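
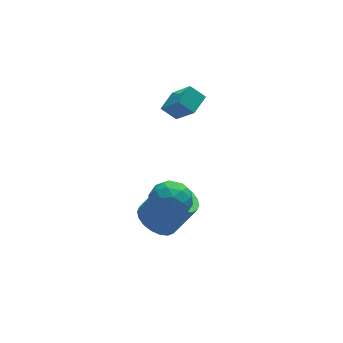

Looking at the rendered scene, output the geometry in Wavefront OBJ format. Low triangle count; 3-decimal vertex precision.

v -2.176 2.661 3.198
v -1.663 1.522 4.59
v -1.364 3.401 3.504
v -0.851 2.262 4.895
v -1.549 2.218 2.605
v -1.036 1.079 3.996
v -0.737 2.958 2.91
v -0.224 1.819 4.302
v -3.777 -2.837 3.342
v -3.151 -2.417 2.58
v -4.069 -4.223 2.34
v -3.443 -3.803 1.578
v -3.011 -4.145 2.498
v -2.831 -3.288 3.118
v -4.389 -3.352 1.802
v -4.209 -2.495 2.422
v -3.529 -2.736 1.628
v -2.677 -3.226 2.058
v -4.543 -3.414 2.862
v -3.691 -3.904 3.292
v -3.439 -2.505 3.049
v -3.781 -4.135 1.871
v -3.528 -4.336 2.412
v -3.16 -4.089 1.964
v -3.251 -3.017 3.365
v -2.882 -2.771 2.917
v -2.8 -3.786 2.869
v -4.338 -3.869 2.003
v -3.969 -3.623 1.555
v -4.06 -2.551 2.956
v -3.692 -2.304 2.508
v -4.42 -2.854 2.051
v -3.292 -2.446 2.041
v -3.464 -3.261 1.452
v -4.02 -2.995 1.584
v -3.914 -2.492 1.949
v -2.792 -2.734 2.294
v -2.963 -3.549 1.705
v -2.71 -3.749 2.246
v -2.604 -3.246 2.61
v -3.014 -2.921 1.735
v -4.257 -3.091 3.215
v -4.428 -3.906 2.626
v -4.616 -3.394 2.31
v -4.51 -2.891 2.674
v -3.756 -3.379 3.468
v -3.928 -4.194 2.879
v -3.306 -4.148 2.971
v -3.2 -3.645 3.336
v -4.206 -3.719 3.185
v -3.747 -1.601 -0.857
v -2.857 -1.505 -1.425
v -1.783 -1.684 0.229
v -2.673 -1.779 0.797
v -2.957 -1.059 -1.311
v -1.884 -1.237 0.343
v -3.214 -0.719 -1.108
v -2.141 -0.898 0.546
v -3.577 -0.555 -0.855
v -2.503 -0.733 0.799
v -3.973 -0.597 -0.602
v -2.899 -0.775 1.052
v -4.324 -0.838 -0.4
v -3.251 -1.017 1.254
v -4.561 -1.231 -0.288
v -3.488 -1.409 1.366
v -4.637 -1.696 -0.289
v -3.563 -1.875 1.365
v -4.536 -2.143 -0.403
v -3.463 -2.321 1.251
v -4.279 -2.482 -0.606
v -3.206 -2.661 1.048
v -3.917 -2.647 -0.859
v -2.843 -2.825 0.795
v -3.521 -2.605 -1.112
v -2.447 -2.783 0.542
v -3.169 -2.363 -1.314
v -2.096 -2.542 0.34
v -2.932 -1.971 -1.426
v -1.859 -2.149 0.228
f 2 4 1
f 5 2 1
f 1 4 3
f 3 5 1
f 2 8 4
f 6 2 5
f 6 8 2
f 4 8 3
f 7 5 3
f 3 8 7
f 7 6 5
f 8 6 7
f 9 46 25
f 46 20 49
f 25 49 14
f 46 49 25
f 9 25 21
f 25 14 26
f 21 26 10
f 25 26 21
f 9 21 30
f 21 10 31
f 30 31 16
f 21 31 30
f 9 30 42
f 30 16 45
f 42 45 19
f 30 45 42
f 9 42 46
f 42 19 50
f 46 50 20
f 42 50 46
f 10 26 37
f 26 14 40
f 37 40 18
f 26 40 37
f 14 49 27
f 49 20 48
f 27 48 13
f 49 48 27
f 20 50 47
f 50 19 43
f 47 43 11
f 50 43 47
f 19 45 44
f 45 16 32
f 44 32 15
f 45 32 44
f 16 31 36
f 31 10 33
f 36 33 17
f 31 33 36
f 12 38 24
f 38 18 39
f 24 39 13
f 38 39 24
f 12 24 22
f 24 13 23
f 22 23 11
f 24 23 22
f 12 22 29
f 22 11 28
f 29 28 15
f 22 28 29
f 12 29 34
f 29 15 35
f 34 35 17
f 29 35 34
f 12 34 38
f 34 17 41
f 38 41 18
f 34 41 38
f 13 39 27
f 39 18 40
f 27 40 14
f 39 40 27
f 11 23 47
f 23 13 48
f 47 48 20
f 23 48 47
f 15 28 44
f 28 11 43
f 44 43 19
f 28 43 44
f 17 35 36
f 35 15 32
f 36 32 16
f 35 32 36
f 18 41 37
f 41 17 33
f 37 33 10
f 41 33 37
f 52 51 55
f 52 55 53
f 53 55 56
f 53 56 54
f 55 51 57
f 55 57 56
f 56 57 58
f 56 58 54
f 57 51 59
f 57 59 58
f 58 59 60
f 58 60 54
f 59 51 61
f 59 61 60
f 60 61 62
f 60 62 54
f 61 51 63
f 61 63 62
f 62 63 64
f 62 64 54
f 63 51 65
f 63 65 64
f 64 65 66
f 64 66 54
f 65 51 67
f 65 67 66
f 66 67 68
f 66 68 54
f 67 51 69
f 67 69 68
f 68 69 70
f 68 70 54
f 69 51 71
f 69 71 70
f 70 71 72
f 70 72 54
f 71 51 73
f 71 73 72
f 72 73 74
f 72 74 54
f 73 51 75
f 73 75 74
f 74 75 76
f 74 76 54
f 75 51 77
f 75 77 76
f 76 77 78
f 76 78 54
f 77 51 79
f 77 79 78
f 78 79 80
f 78 80 54
f 79 51 52
f 79 52 80
f 80 52 53
f 80 53 54



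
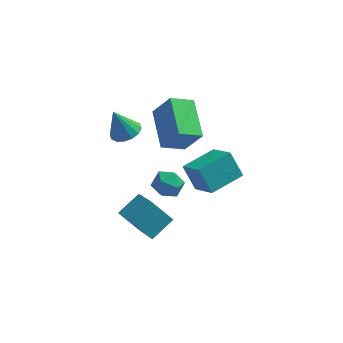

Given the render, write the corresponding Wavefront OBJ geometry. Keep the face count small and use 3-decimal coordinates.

v 0.282 -1.002 -0.762
v -0.321 -0.562 0.375
v -0.53 -0.01 -1.578
v -1.134 0.43 -0.441
v 1.534 0.19 -0.559
v 0.93 0.63 0.578
v 0.721 1.182 -1.375
v 0.118 1.622 -0.238
v -3.531 -0.158 2.408
v -2.959 0.234 2.636
v -4.049 -0.182 3.752
v -3.221 0.489 2.539
v -3.565 0.571 2.408
v -3.901 0.457 2.276
v -4.137 0.178 2.18
v -4.211 -0.191 2.145
v -4.102 -0.551 2.181
v -3.841 -0.806 2.278
v -3.496 -0.888 2.409
v -3.161 -0.774 2.541
v -2.924 -0.495 2.637
v -2.851 -0.126 2.672
v -1.958 -3.999 -1.188
v -2.929 -3.782 -0.218
v -2.648 -2.582 -2.195
v -3.619 -2.365 -1.225
v -1.161 -3.175 -0.575
v -2.132 -2.958 0.395
v -1.851 -1.758 -1.582
v -2.822 -1.541 -0.612
v -1.141 1.364 -0.101
v -2.139 0.848 0.446
v -1.72 3.249 0.623
v -2.718 2.732 1.17
v -0.322 1.128 1.17
v -1.32 0.611 1.717
v -0.901 3.012 1.894
v -1.899 2.496 2.441
v -2.341 1.587 -2.728
v -1.604 1.468 -3.041
v -2.116 0.652 -1.839
v -1.379 0.533 -2.152
v -1.544 1.219 -1.756
v -1.683 1.797 -2.306
v -2.037 0.323 -2.574
v -2.176 0.901 -3.124
v -1.416 0.686 -2.946
v -1.111 1.24 -2.44
v -2.609 0.88 -2.44
v -2.304 1.434 -1.934
f 2 4 1
f 5 2 1
f 1 4 3
f 3 5 1
f 2 8 4
f 6 2 5
f 6 8 2
f 4 8 3
f 7 5 3
f 3 8 7
f 7 6 5
f 8 6 7
f 10 9 12
f 10 12 11
f 12 9 13
f 12 13 11
f 13 9 14
f 13 14 11
f 14 9 15
f 14 15 11
f 15 9 16
f 15 16 11
f 16 9 17
f 16 17 11
f 17 9 18
f 17 18 11
f 18 9 19
f 18 19 11
f 19 9 20
f 19 20 11
f 20 9 21
f 20 21 11
f 21 9 22
f 21 22 11
f 22 9 10
f 22 10 11
f 24 26 23
f 27 24 23
f 23 26 25
f 25 27 23
f 24 30 26
f 28 24 27
f 28 30 24
f 26 30 25
f 29 27 25
f 25 30 29
f 29 28 27
f 30 28 29
f 32 34 31
f 35 32 31
f 31 34 33
f 33 35 31
f 32 38 34
f 36 32 35
f 36 38 32
f 34 38 33
f 37 35 33
f 33 38 37
f 37 36 35
f 38 36 37
f 39 50 44
f 39 44 40
f 39 40 46
f 39 46 49
f 39 49 50
f 40 44 48
f 44 50 43
f 50 49 41
f 49 46 45
f 46 40 47
f 42 48 43
f 42 43 41
f 42 41 45
f 42 45 47
f 42 47 48
f 43 48 44
f 41 43 50
f 45 41 49
f 47 45 46
f 48 47 40



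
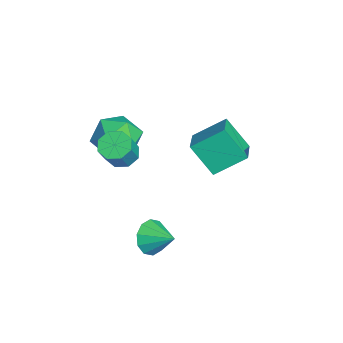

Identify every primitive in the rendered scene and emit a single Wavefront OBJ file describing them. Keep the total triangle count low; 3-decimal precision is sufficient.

v -5.052 2.375 -1.231
v -3.471 2.079 -0.68
v -5.111 3.901 -0.24
v -3.53 3.604 0.31
v -4.37 3.336 -2.67
v -2.789 3.039 -2.12
v -4.429 4.861 -1.68
v -2.848 4.565 -1.129
v -1.318 -1.04 0.988
v -0.926 -0.379 0.929
v -0.13 -0.74 2.173
v -0.522 -1.4 2.232
v -1.413 -0.324 1.256
v -0.617 -0.685 2.5
v -1.844 -0.688 1.427
v -1.048 -1.049 2.67
v -1.967 -1.258 1.34
v -1.171 -1.618 2.584
v -1.71 -1.7 1.047
v -0.914 -2.061 2.291
v -1.223 -1.755 0.72
v -0.427 -2.116 1.964
v -0.792 -1.391 0.55
v 0.004 -1.752 1.793
v -0.669 -0.822 0.636
v 0.127 -1.182 1.88
v -4.019 -0.651 -0.075
v -3.297 0.028 0.672
v -3.023 -2.308 0.468
v -2.301 -1.629 1.215
v -3.5 -1.793 1.492
v -4.115 -0.77 1.156
v -2.205 -1.51 -0.016
v -2.82 -0.487 -0.352
v -2.176 -0.503 0.708
v -2.976 -0.678 1.64
v -3.344 -1.602 -0.5
v -4.144 -1.777 0.432
v 1.1 -0.033 -2.63
v 1.621 -0.027 -3.376
v 1.92 0.853 -2.05
v 1.23 0.373 -3.434
v 0.789 0.618 -3.185
v 0.467 0.614 -2.724
v 0.387 0.363 -2.227
v 0.579 -0.039 -1.884
v 0.97 -0.439 -1.826
v 1.411 -0.684 -2.076
v 1.733 -0.68 -2.537
v 1.813 -0.429 -3.033
f 2 4 1
f 5 2 1
f 1 4 3
f 3 5 1
f 2 8 4
f 6 2 5
f 6 8 2
f 4 8 3
f 7 5 3
f 3 8 7
f 7 6 5
f 8 6 7
f 10 9 13
f 10 13 11
f 11 13 14
f 11 14 12
f 13 9 15
f 13 15 14
f 14 15 16
f 14 16 12
f 15 9 17
f 15 17 16
f 16 17 18
f 16 18 12
f 17 9 19
f 17 19 18
f 18 19 20
f 18 20 12
f 19 9 21
f 19 21 20
f 20 21 22
f 20 22 12
f 21 9 23
f 21 23 22
f 22 23 24
f 22 24 12
f 23 9 25
f 23 25 24
f 24 25 26
f 24 26 12
f 25 9 10
f 25 10 26
f 26 10 11
f 26 11 12
f 27 38 32
f 27 32 28
f 27 28 34
f 27 34 37
f 27 37 38
f 28 32 36
f 32 38 31
f 38 37 29
f 37 34 33
f 34 28 35
f 30 36 31
f 30 31 29
f 30 29 33
f 30 33 35
f 30 35 36
f 31 36 32
f 29 31 38
f 33 29 37
f 35 33 34
f 36 35 28
f 40 39 42
f 40 42 41
f 42 39 43
f 42 43 41
f 43 39 44
f 43 44 41
f 44 39 45
f 44 45 41
f 45 39 46
f 45 46 41
f 46 39 47
f 46 47 41
f 47 39 48
f 47 48 41
f 48 39 49
f 48 49 41
f 49 39 50
f 49 50 41
f 50 39 40
f 50 40 41



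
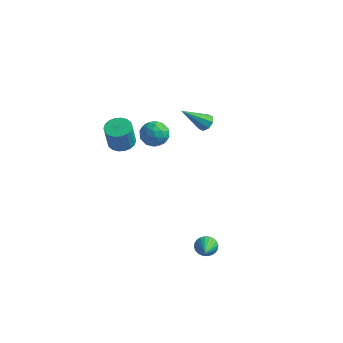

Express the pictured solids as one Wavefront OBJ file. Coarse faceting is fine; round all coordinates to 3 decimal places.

v 0.601 2.247 3.178
v 0.862 2.502 3.547
v -0.361 1.433 4.422
v 0.538 2.699 3.426
v 0.251 2.631 3.159
v 0.168 2.338 2.904
v 0.339 1.991 2.809
v 0.663 1.794 2.93
v 0.95 1.862 3.197
v 1.033 2.156 3.452
v -2.602 -0.674 2.862
v -1.959 -0.383 2.945
v -2.016 -0.635 4.28
v -2.658 -0.926 4.198
v -2.153 -0.137 2.983
v -2.21 -0.389 4.318
v -2.436 0.003 2.997
v -2.493 -0.249 4.332
v -2.752 0.009 2.985
v -2.809 -0.243 4.32
v -3.038 -0.12 2.948
v -3.095 -0.372 4.283
v -3.237 -0.36 2.895
v -3.294 -0.611 4.23
v -3.311 -0.661 2.835
v -3.368 -0.913 4.17
v -3.244 -0.965 2.78
v -3.301 -1.217 4.115
v -3.05 -1.211 2.742
v -3.107 -1.463 4.077
v -2.767 -1.351 2.728
v -2.824 -1.603 4.063
v -2.451 -1.357 2.74
v -2.508 -1.609 4.075
v -2.165 -1.228 2.777
v -2.222 -1.48 4.112
v -1.966 -0.989 2.83
v -2.023 -1.24 4.165
v -1.892 -0.687 2.89
v -1.949 -0.939 4.225
v -3.154 3.658 0.377
v -2.639 3.471 1.001
v -2.621 2.669 -0.361
v -2.106 2.482 0.263
v -2.92 2.335 0.339
v -3.25 2.947 0.794
v -2.01 3.193 -0.154
v -2.34 3.805 0.301
v -1.932 3.183 0.672
v -2.494 2.653 0.977
v -2.766 3.487 -0.337
v -3.328 2.957 -0.032
v -2.943 3.652 0.753
v -2.317 2.488 -0.113
v -2.795 2.403 -0.069
v -2.493 2.292 0.298
v -3.302 3.344 0.632
v -2.999 3.233 0.999
v -3.165 2.566 0.61
v -2.261 2.907 -0.359
v -1.958 2.796 0.008
v -2.767 3.848 0.342
v -2.465 3.737 0.709
v -2.095 3.574 0.03
v -2.225 3.372 0.927
v -1.912 2.791 0.494
v -1.856 3.209 0.248
v -2.049 3.568 0.516
v -2.555 3.061 1.106
v -2.242 2.479 0.673
v -2.721 2.393 0.717
v -2.914 2.753 0.985
v -2.14 2.892 0.914
v -3.018 3.661 -0.033
v -2.705 3.079 -0.466
v -2.346 3.387 -0.345
v -2.539 3.747 -0.077
v -3.348 3.349 0.146
v -3.035 2.768 -0.287
v -3.211 2.572 0.124
v -3.404 2.931 0.392
v -3.12 3.248 -0.274
v 3.151 -3.306 -0.749
v 3.646 -3.282 -1.05
v 3.589 -4.374 -0.111
v 3.697 -3.154 -0.871
v 3.665 -3.049 -0.673
v 3.555 -2.983 -0.487
v 3.383 -2.966 -0.341
v 3.176 -3.001 -0.257
v 2.965 -3.082 -0.247
v 2.782 -3.197 -0.315
v 2.656 -3.329 -0.448
v 2.604 -3.457 -0.627
v 2.636 -3.562 -0.825
v 2.746 -3.628 -1.012
v 2.918 -3.645 -1.158
v 3.125 -3.611 -1.242
v 3.336 -3.529 -1.251
v 3.519 -3.414 -1.184
f 2 1 4
f 2 4 3
f 4 1 5
f 4 5 3
f 5 1 6
f 5 6 3
f 6 1 7
f 6 7 3
f 7 1 8
f 7 8 3
f 8 1 9
f 8 9 3
f 9 1 10
f 9 10 3
f 10 1 2
f 10 2 3
f 12 11 15
f 12 15 13
f 13 15 16
f 13 16 14
f 15 11 17
f 15 17 16
f 16 17 18
f 16 18 14
f 17 11 19
f 17 19 18
f 18 19 20
f 18 20 14
f 19 11 21
f 19 21 20
f 20 21 22
f 20 22 14
f 21 11 23
f 21 23 22
f 22 23 24
f 22 24 14
f 23 11 25
f 23 25 24
f 24 25 26
f 24 26 14
f 25 11 27
f 25 27 26
f 26 27 28
f 26 28 14
f 27 11 29
f 27 29 28
f 28 29 30
f 28 30 14
f 29 11 31
f 29 31 30
f 30 31 32
f 30 32 14
f 31 11 33
f 31 33 32
f 32 33 34
f 32 34 14
f 33 11 35
f 33 35 34
f 34 35 36
f 34 36 14
f 35 11 37
f 35 37 36
f 36 37 38
f 36 38 14
f 37 11 39
f 37 39 38
f 38 39 40
f 38 40 14
f 39 11 12
f 39 12 40
f 40 12 13
f 40 13 14
f 41 78 57
f 78 52 81
f 57 81 46
f 78 81 57
f 41 57 53
f 57 46 58
f 53 58 42
f 57 58 53
f 41 53 62
f 53 42 63
f 62 63 48
f 53 63 62
f 41 62 74
f 62 48 77
f 74 77 51
f 62 77 74
f 41 74 78
f 74 51 82
f 78 82 52
f 74 82 78
f 42 58 69
f 58 46 72
f 69 72 50
f 58 72 69
f 46 81 59
f 81 52 80
f 59 80 45
f 81 80 59
f 52 82 79
f 82 51 75
f 79 75 43
f 82 75 79
f 51 77 76
f 77 48 64
f 76 64 47
f 77 64 76
f 48 63 68
f 63 42 65
f 68 65 49
f 63 65 68
f 44 70 56
f 70 50 71
f 56 71 45
f 70 71 56
f 44 56 54
f 56 45 55
f 54 55 43
f 56 55 54
f 44 54 61
f 54 43 60
f 61 60 47
f 54 60 61
f 44 61 66
f 61 47 67
f 66 67 49
f 61 67 66
f 44 66 70
f 66 49 73
f 70 73 50
f 66 73 70
f 45 71 59
f 71 50 72
f 59 72 46
f 71 72 59
f 43 55 79
f 55 45 80
f 79 80 52
f 55 80 79
f 47 60 76
f 60 43 75
f 76 75 51
f 60 75 76
f 49 67 68
f 67 47 64
f 68 64 48
f 67 64 68
f 50 73 69
f 73 49 65
f 69 65 42
f 73 65 69
f 84 83 86
f 84 86 85
f 86 83 87
f 86 87 85
f 87 83 88
f 87 88 85
f 88 83 89
f 88 89 85
f 89 83 90
f 89 90 85
f 90 83 91
f 90 91 85
f 91 83 92
f 91 92 85
f 92 83 93
f 92 93 85
f 93 83 94
f 93 94 85
f 94 83 95
f 94 95 85
f 95 83 96
f 95 96 85
f 96 83 97
f 96 97 85
f 97 83 98
f 97 98 85
f 98 83 99
f 98 99 85
f 99 83 100
f 99 100 85
f 100 83 84
f 100 84 85



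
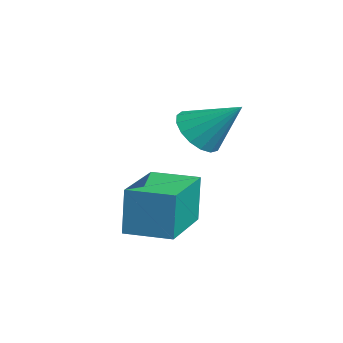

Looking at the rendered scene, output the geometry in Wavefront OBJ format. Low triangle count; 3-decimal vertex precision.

v -2.286 -0.802 1.337
v -1.623 -0.942 0.992
v -1.594 0.082 2.303
v -1.753 -0.65 0.817
v -2.004 -0.393 0.762
v -2.32 -0.23 0.838
v -2.628 -0.197 1.029
v -2.857 -0.303 1.29
v -2.956 -0.523 1.563
v -2.901 -0.807 1.783
v -2.705 -1.09 1.902
v -2.413 -1.307 1.891
v -2.092 -1.408 1.753
v -1.815 -1.37 1.52
v -1.646 -1.202 1.246
v -1.627 -2.89 -1.579
v -1.693 -2.81 -0.172
v -3.285 -1.781 -1.72
v -3.352 -1.701 -0.314
v -0.908 -1.819 -1.606
v -0.975 -1.739 -0.2
v -2.567 -0.71 -1.748
v -2.633 -0.63 -0.341
f 2 1 4
f 2 4 3
f 4 1 5
f 4 5 3
f 5 1 6
f 5 6 3
f 6 1 7
f 6 7 3
f 7 1 8
f 7 8 3
f 8 1 9
f 8 9 3
f 9 1 10
f 9 10 3
f 10 1 11
f 10 11 3
f 11 1 12
f 11 12 3
f 12 1 13
f 12 13 3
f 13 1 14
f 13 14 3
f 14 1 15
f 14 15 3
f 15 1 2
f 15 2 3
f 17 19 16
f 20 17 16
f 16 19 18
f 18 20 16
f 17 23 19
f 21 17 20
f 21 23 17
f 19 23 18
f 22 20 18
f 18 23 22
f 22 21 20
f 23 21 22



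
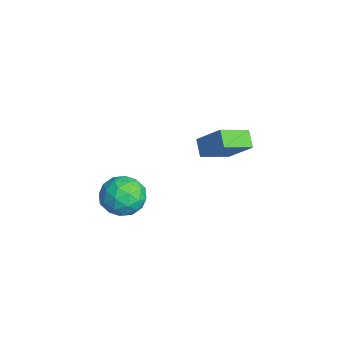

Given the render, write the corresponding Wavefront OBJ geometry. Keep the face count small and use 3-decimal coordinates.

v -3.602 3.625 -2.585
v -3.047 2.024 -1.921
v -4.473 3.608 -1.897
v -3.918 2.006 -1.234
v -2.502 4.594 -1.166
v -1.947 2.992 -0.503
v -3.373 4.576 -0.479
v -2.818 2.975 0.185
v 0.465 -1.355 -1.714
v 1.406 -1.878 -1.097
v -0.486 -3.122 -1.763
v 0.455 -3.645 -1.146
v -0.283 -2.828 -0.574
v 0.305 -1.736 -0.544
v 0.615 -3.264 -2.316
v 1.203 -2.172 -2.286
v 1.499 -3.058 -1.469
v 0.943 -2.789 -0.393
v -0.023 -2.211 -2.467
v -0.579 -1.942 -1.391
v 1.019 -1.461 -1.401
v -0.099 -3.539 -1.459
v -0.533 -3.058 -1.123
v 0.02 -3.366 -0.76
v 0.372 -1.378 -1.076
v 0.925 -1.686 -0.714
v -0.068 -2.244 -0.406
v -0.005 -3.314 -2.146
v 0.548 -3.622 -1.784
v 0.9 -1.634 -2.1
v 1.453 -1.942 -1.737
v 0.988 -2.756 -2.454
v 1.627 -2.463 -1.258
v 1.067 -3.501 -1.286
v 1.162 -3.277 -1.974
v 1.508 -2.635 -1.956
v 1.3 -2.305 -0.625
v 0.741 -3.343 -0.654
v 0.307 -2.863 -0.318
v 0.653 -2.221 -0.3
v 1.355 -2.998 -0.844
v 0.179 -1.657 -2.206
v -0.38 -2.695 -2.235
v 0.267 -2.779 -2.56
v 0.613 -2.137 -2.542
v -0.147 -1.499 -1.574
v -0.707 -2.537 -1.602
v -0.588 -2.365 -0.904
v -0.242 -1.723 -0.886
v -0.435 -2.002 -2.016
f 2 4 1
f 5 2 1
f 1 4 3
f 3 5 1
f 2 8 4
f 6 2 5
f 6 8 2
f 4 8 3
f 7 5 3
f 3 8 7
f 7 6 5
f 8 6 7
f 9 46 25
f 46 20 49
f 25 49 14
f 46 49 25
f 9 25 21
f 25 14 26
f 21 26 10
f 25 26 21
f 9 21 30
f 21 10 31
f 30 31 16
f 21 31 30
f 9 30 42
f 30 16 45
f 42 45 19
f 30 45 42
f 9 42 46
f 42 19 50
f 46 50 20
f 42 50 46
f 10 26 37
f 26 14 40
f 37 40 18
f 26 40 37
f 14 49 27
f 49 20 48
f 27 48 13
f 49 48 27
f 20 50 47
f 50 19 43
f 47 43 11
f 50 43 47
f 19 45 44
f 45 16 32
f 44 32 15
f 45 32 44
f 16 31 36
f 31 10 33
f 36 33 17
f 31 33 36
f 12 38 24
f 38 18 39
f 24 39 13
f 38 39 24
f 12 24 22
f 24 13 23
f 22 23 11
f 24 23 22
f 12 22 29
f 22 11 28
f 29 28 15
f 22 28 29
f 12 29 34
f 29 15 35
f 34 35 17
f 29 35 34
f 12 34 38
f 34 17 41
f 38 41 18
f 34 41 38
f 13 39 27
f 39 18 40
f 27 40 14
f 39 40 27
f 11 23 47
f 23 13 48
f 47 48 20
f 23 48 47
f 15 28 44
f 28 11 43
f 44 43 19
f 28 43 44
f 17 35 36
f 35 15 32
f 36 32 16
f 35 32 36
f 18 41 37
f 41 17 33
f 37 33 10
f 41 33 37



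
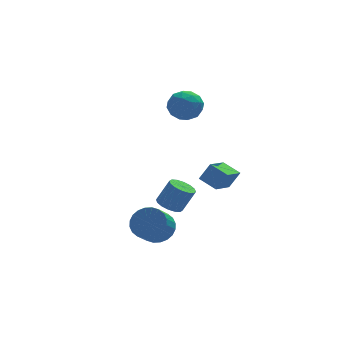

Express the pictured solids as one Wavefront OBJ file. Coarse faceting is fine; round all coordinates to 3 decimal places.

v -1.983 -3.183 -3.499
v -1.68 -2.69 -2.849
v -2.255 -3.365 -2.07
v -2.557 -3.857 -2.721
v -1.97 -2.53 -2.924
v -2.545 -3.205 -2.146
v -2.261 -2.469 -3.087
v -2.836 -3.144 -2.308
v -2.511 -2.517 -3.312
v -3.086 -3.192 -2.534
v -2.68 -2.666 -3.566
v -3.254 -3.341 -2.788
v -2.742 -2.894 -3.81
v -3.317 -3.569 -3.031
v -2.689 -3.166 -4.006
v -3.264 -3.841 -3.228
v -2.529 -3.44 -4.126
v -3.104 -4.115 -3.347
v -2.285 -3.675 -4.15
v -2.86 -4.35 -3.371
v -1.995 -3.835 -4.074
v -2.57 -4.51 -3.296
v -1.704 -3.896 -3.912
v -2.279 -4.571 -3.133
v -1.454 -3.848 -3.686
v -2.029 -4.523 -2.908
v -1.286 -3.699 -3.432
v -1.86 -4.374 -2.654
v -1.223 -3.471 -3.189
v -1.798 -4.146 -2.41
v -1.276 -3.199 -2.992
v -1.851 -3.874 -2.214
v -1.436 -2.925 -2.873
v -2.011 -3.6 -2.094
v -0.767 0.007 2.321
v -0.084 0.447 1.947
v 0.164 -0.887 2.973
v 0.847 -0.447 2.599
v 0.354 -0.053 3.232
v -0.221 0.5 2.829
v 0.301 -0.94 2.091
v -0.274 -0.387 1.688
v 0.576 -0.139 1.805
v 0.609 0.41 2.51
v -0.529 -0.85 2.41
v -0.496 -0.301 3.115
v -0.508 0.305 2.077
v 0.588 -0.745 2.843
v 0.298 -0.513 3.215
v 0.699 -0.255 2.995
v -0.588 0.336 2.595
v -0.187 0.595 2.376
v 0.071 0.301 3.131
v 0.267 -1.035 2.544
v 0.668 -0.776 2.325
v -0.619 -0.185 1.925
v -0.218 0.073 1.705
v 0.009 -0.741 1.789
v 0.282 0.22 1.774
v 0.83 -0.306 2.157
v 0.509 -0.595 1.858
v 0.17 -0.271 1.622
v 0.301 0.542 2.188
v 0.849 0.017 2.571
v 0.559 0.249 2.943
v 0.221 0.573 2.707
v 0.689 0.198 2.105
v -0.769 -0.457 2.349
v -0.221 -0.982 2.732
v -0.141 -1.013 2.213
v -0.479 -0.689 1.977
v -0.75 -0.134 2.763
v -0.202 -0.66 3.146
v -0.09 -0.169 3.298
v -0.429 0.155 3.062
v -0.609 -0.638 2.815
v -0.295 -3.952 -0.185
v 0.205 -3.955 0.646
v 0.56 -3.012 -0.697
v 1.06 -3.015 0.134
v 0.28 -4.665 -0.534
v 0.78 -4.668 0.297
v 1.135 -3.725 -1.046
v 1.635 -3.728 -0.215
v -1.341 -2.811 -2.375
v -0.765 -2.704 -2.68
v -0.164 -2.723 -1.55
v -0.739 -2.829 -1.245
v -0.887 -2.393 -2.61
v -0.285 -2.411 -1.48
v -1.131 -2.193 -2.477
v -0.529 -2.212 -1.347
v -1.43 -2.159 -2.316
v -0.829 -2.178 -1.187
v -1.706 -2.3 -2.172
v -1.105 -2.319 -1.042
v -1.884 -2.577 -2.082
v -1.283 -2.596 -0.952
v -1.916 -2.917 -2.07
v -1.315 -2.936 -0.94
v -1.795 -3.229 -2.14
v -1.193 -3.247 -1.01
v -1.551 -3.428 -2.273
v -0.949 -3.447 -1.143
v -1.251 -3.462 -2.433
v -0.65 -3.481 -1.304
v -0.975 -3.321 -2.578
v -0.374 -3.34 -1.448
v -0.797 -3.044 -2.668
v -0.196 -3.063 -1.538
f 2 1 5
f 2 5 3
f 3 5 6
f 3 6 4
f 5 1 7
f 5 7 6
f 6 7 8
f 6 8 4
f 7 1 9
f 7 9 8
f 8 9 10
f 8 10 4
f 9 1 11
f 9 11 10
f 10 11 12
f 10 12 4
f 11 1 13
f 11 13 12
f 12 13 14
f 12 14 4
f 13 1 15
f 13 15 14
f 14 15 16
f 14 16 4
f 15 1 17
f 15 17 16
f 16 17 18
f 16 18 4
f 17 1 19
f 17 19 18
f 18 19 20
f 18 20 4
f 19 1 21
f 19 21 20
f 20 21 22
f 20 22 4
f 21 1 23
f 21 23 22
f 22 23 24
f 22 24 4
f 23 1 25
f 23 25 24
f 24 25 26
f 24 26 4
f 25 1 27
f 25 27 26
f 26 27 28
f 26 28 4
f 27 1 29
f 27 29 28
f 28 29 30
f 28 30 4
f 29 1 31
f 29 31 30
f 30 31 32
f 30 32 4
f 31 1 33
f 31 33 32
f 32 33 34
f 32 34 4
f 33 1 2
f 33 2 34
f 34 2 3
f 34 3 4
f 35 72 51
f 72 46 75
f 51 75 40
f 72 75 51
f 35 51 47
f 51 40 52
f 47 52 36
f 51 52 47
f 35 47 56
f 47 36 57
f 56 57 42
f 47 57 56
f 35 56 68
f 56 42 71
f 68 71 45
f 56 71 68
f 35 68 72
f 68 45 76
f 72 76 46
f 68 76 72
f 36 52 63
f 52 40 66
f 63 66 44
f 52 66 63
f 40 75 53
f 75 46 74
f 53 74 39
f 75 74 53
f 46 76 73
f 76 45 69
f 73 69 37
f 76 69 73
f 45 71 70
f 71 42 58
f 70 58 41
f 71 58 70
f 42 57 62
f 57 36 59
f 62 59 43
f 57 59 62
f 38 64 50
f 64 44 65
f 50 65 39
f 64 65 50
f 38 50 48
f 50 39 49
f 48 49 37
f 50 49 48
f 38 48 55
f 48 37 54
f 55 54 41
f 48 54 55
f 38 55 60
f 55 41 61
f 60 61 43
f 55 61 60
f 38 60 64
f 60 43 67
f 64 67 44
f 60 67 64
f 39 65 53
f 65 44 66
f 53 66 40
f 65 66 53
f 37 49 73
f 49 39 74
f 73 74 46
f 49 74 73
f 41 54 70
f 54 37 69
f 70 69 45
f 54 69 70
f 43 61 62
f 61 41 58
f 62 58 42
f 61 58 62
f 44 67 63
f 67 43 59
f 63 59 36
f 67 59 63
f 78 80 77
f 81 78 77
f 77 80 79
f 79 81 77
f 78 84 80
f 82 78 81
f 82 84 78
f 80 84 79
f 83 81 79
f 79 84 83
f 83 82 81
f 84 82 83
f 86 85 89
f 86 89 87
f 87 89 90
f 87 90 88
f 89 85 91
f 89 91 90
f 90 91 92
f 90 92 88
f 91 85 93
f 91 93 92
f 92 93 94
f 92 94 88
f 93 85 95
f 93 95 94
f 94 95 96
f 94 96 88
f 95 85 97
f 95 97 96
f 96 97 98
f 96 98 88
f 97 85 99
f 97 99 98
f 98 99 100
f 98 100 88
f 99 85 101
f 99 101 100
f 100 101 102
f 100 102 88
f 101 85 103
f 101 103 102
f 102 103 104
f 102 104 88
f 103 85 105
f 103 105 104
f 104 105 106
f 104 106 88
f 105 85 107
f 105 107 106
f 106 107 108
f 106 108 88
f 107 85 109
f 107 109 108
f 108 109 110
f 108 110 88
f 109 85 86
f 109 86 110
f 110 86 87
f 110 87 88



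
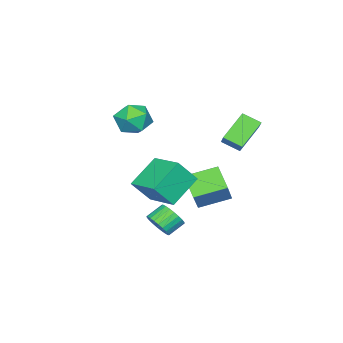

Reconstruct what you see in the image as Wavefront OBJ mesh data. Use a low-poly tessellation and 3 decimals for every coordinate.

v -1.369 -0.002 -1.085
v -0.566 -0.622 0.216
v -0.731 1.9 -0.573
v 0.073 1.28 0.728
v 0.347 -0.26 -2.268
v 1.151 -0.88 -0.967
v 0.986 1.642 -1.756
v 1.789 1.022 -0.455
v 2.488 1.734 -2.514
v 2.88 1.571 -1.835
v 2.044 1.924 -1.268
v 1.652 2.086 -1.946
v 2.968 1.866 -1.888
v 2.132 2.218 -1.32
v 2.984 2.141 -2.035
v 2.148 2.493 -1.468
v 2.924 2.353 -2.256
v 2.088 2.706 -1.689
v 2.798 2.472 -2.516
v 1.961 2.824 -1.948
v 2.624 2.478 -2.775
v 1.788 2.83 -2.208
v 2.43 2.37 -2.995
v 1.594 2.723 -2.428
v 2.244 2.166 -3.141
v 1.408 2.519 -2.574
v 2.096 1.896 -3.192
v 1.26 2.249 -2.625
v 2.008 1.602 -3.14
v 1.172 1.954 -2.572
v 1.992 1.327 -2.992
v 1.156 1.679 -2.425
v 2.052 1.114 -2.771
v 1.216 1.467 -2.204
v 2.179 0.996 -2.512
v 1.342 1.348 -1.944
v 2.352 0.99 -2.252
v 1.516 1.342 -1.685
v 2.546 1.097 -2.032
v 1.71 1.45 -1.465
v 2.732 1.301 -1.886
v 1.896 1.654 -1.319
v -4.894 1.265 -4.135
v -5.564 0.206 -3.173
v -3.551 1.874 -2.53
v -4.221 0.814 -1.568
v -3.639 -0.034 -4.692
v -4.309 -1.094 -3.73
v -2.296 0.574 -3.087
v -2.966 -0.485 -2.125
v -2.621 -2.175 1.551
v -1.916 -2.102 2.438
v -1.984 -3.858 1.182
v -1.279 -3.785 2.069
v -2.398 -3.864 2.24
v -2.792 -2.823 2.467
v -1.108 -3.137 1.153
v -1.502 -2.096 1.38
v -0.98 -2.696 2.191
v -1.778 -3.146 2.863
v -2.122 -2.814 0.757
v -2.92 -3.264 1.429
v -1.963 2.475 1.727
v -3.391 2.672 2.902
v -2.231 3.436 1.239
v -3.659 3.633 2.415
v -1.221 3.087 2.525
v -2.649 3.284 3.701
v -1.489 4.048 2.038
v -2.917 4.245 3.213
f 2 4 1
f 5 2 1
f 1 4 3
f 3 5 1
f 2 8 4
f 6 2 5
f 6 8 2
f 4 8 3
f 7 5 3
f 3 8 7
f 7 6 5
f 8 6 7
f 10 9 13
f 10 13 11
f 11 13 14
f 11 14 12
f 13 9 15
f 13 15 14
f 14 15 16
f 14 16 12
f 15 9 17
f 15 17 16
f 16 17 18
f 16 18 12
f 17 9 19
f 17 19 18
f 18 19 20
f 18 20 12
f 19 9 21
f 19 21 20
f 20 21 22
f 20 22 12
f 21 9 23
f 21 23 22
f 22 23 24
f 22 24 12
f 23 9 25
f 23 25 24
f 24 25 26
f 24 26 12
f 25 9 27
f 25 27 26
f 26 27 28
f 26 28 12
f 27 9 29
f 27 29 28
f 28 29 30
f 28 30 12
f 29 9 31
f 29 31 30
f 30 31 32
f 30 32 12
f 31 9 33
f 31 33 32
f 32 33 34
f 32 34 12
f 33 9 35
f 33 35 34
f 34 35 36
f 34 36 12
f 35 9 37
f 35 37 36
f 36 37 38
f 36 38 12
f 37 9 39
f 37 39 38
f 38 39 40
f 38 40 12
f 39 9 41
f 39 41 40
f 40 41 42
f 40 42 12
f 41 9 10
f 41 10 42
f 42 10 11
f 42 11 12
f 44 46 43
f 47 44 43
f 43 46 45
f 45 47 43
f 44 50 46
f 48 44 47
f 48 50 44
f 46 50 45
f 49 47 45
f 45 50 49
f 49 48 47
f 50 48 49
f 51 62 56
f 51 56 52
f 51 52 58
f 51 58 61
f 51 61 62
f 52 56 60
f 56 62 55
f 62 61 53
f 61 58 57
f 58 52 59
f 54 60 55
f 54 55 53
f 54 53 57
f 54 57 59
f 54 59 60
f 55 60 56
f 53 55 62
f 57 53 61
f 59 57 58
f 60 59 52
f 64 66 63
f 67 64 63
f 63 66 65
f 65 67 63
f 64 70 66
f 68 64 67
f 68 70 64
f 66 70 65
f 69 67 65
f 65 70 69
f 69 68 67
f 70 68 69



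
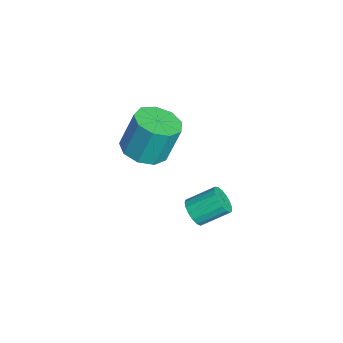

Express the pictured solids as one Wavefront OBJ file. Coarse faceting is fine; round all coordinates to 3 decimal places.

v 0.47 0.606 -0.904
v 0.875 -0.027 -0.663
v 0.816 0.44 0.665
v 0.41 1.074 0.424
v 1.216 0.373 -0.789
v 1.156 0.841 0.54
v 1.207 0.883 -0.969
v 1.148 1.35 0.36
v 0.853 1.263 -1.118
v 0.794 1.731 0.21
v 0.32 1.336 -1.168
v 0.261 1.803 0.161
v -0.143 1.067 -1.094
v -0.203 1.535 0.235
v -0.32 0.583 -0.931
v -0.379 1.05 0.397
v -0.127 0.11 -0.756
v -0.186 0.577 0.573
v 0.345 -0.131 -0.65
v 0.286 0.336 0.678
v 0.722 2.138 -4.06
v 0.961 2.395 -4.458
v 0.936 3.318 -3.879
v 0.698 3.062 -3.48
v 0.713 2.42 -4.509
v 0.688 3.343 -3.929
v 0.468 2.381 -4.457
v 0.443 3.304 -3.877
v 0.281 2.286 -4.314
v 0.256 3.209 -3.734
v 0.195 2.157 -4.112
v 0.171 3.081 -3.533
v 0.23 2.025 -3.899
v 0.205 2.948 -3.32
v 0.378 1.918 -3.723
v 0.353 2.841 -3.143
v 0.604 1.862 -3.623
v 0.58 2.785 -3.044
v 0.858 1.869 -3.624
v 0.833 2.792 -3.045
v 1.081 1.938 -3.724
v 1.056 2.861 -3.145
v 1.221 2.053 -3.902
v 1.196 2.976 -3.322
v 1.247 2.187 -4.115
v 1.222 3.11 -3.536
v 1.153 2.311 -4.316
v 1.128 3.234 -3.737
f 2 1 5
f 2 5 3
f 3 5 6
f 3 6 4
f 5 1 7
f 5 7 6
f 6 7 8
f 6 8 4
f 7 1 9
f 7 9 8
f 8 9 10
f 8 10 4
f 9 1 11
f 9 11 10
f 10 11 12
f 10 12 4
f 11 1 13
f 11 13 12
f 12 13 14
f 12 14 4
f 13 1 15
f 13 15 14
f 14 15 16
f 14 16 4
f 15 1 17
f 15 17 16
f 16 17 18
f 16 18 4
f 17 1 19
f 17 19 18
f 18 19 20
f 18 20 4
f 19 1 2
f 19 2 20
f 20 2 3
f 20 3 4
f 22 21 25
f 22 25 23
f 23 25 26
f 23 26 24
f 25 21 27
f 25 27 26
f 26 27 28
f 26 28 24
f 27 21 29
f 27 29 28
f 28 29 30
f 28 30 24
f 29 21 31
f 29 31 30
f 30 31 32
f 30 32 24
f 31 21 33
f 31 33 32
f 32 33 34
f 32 34 24
f 33 21 35
f 33 35 34
f 34 35 36
f 34 36 24
f 35 21 37
f 35 37 36
f 36 37 38
f 36 38 24
f 37 21 39
f 37 39 38
f 38 39 40
f 38 40 24
f 39 21 41
f 39 41 40
f 40 41 42
f 40 42 24
f 41 21 43
f 41 43 42
f 42 43 44
f 42 44 24
f 43 21 45
f 43 45 44
f 44 45 46
f 44 46 24
f 45 21 47
f 45 47 46
f 46 47 48
f 46 48 24
f 47 21 22
f 47 22 48
f 48 22 23
f 48 23 24



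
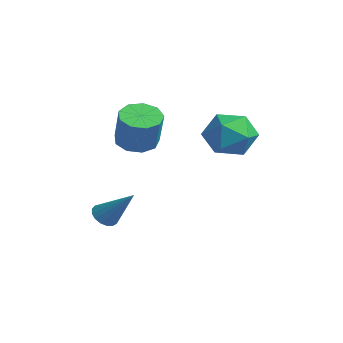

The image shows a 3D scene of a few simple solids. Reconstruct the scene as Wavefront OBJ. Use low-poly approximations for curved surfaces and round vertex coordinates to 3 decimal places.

v 1.053 0.307 1.307
v 1.729 0.047 0.589
v -0.169 -0.287 0.371
v 0.507 -0.547 -0.347
v 0.492 -1.044 0.543
v 1.248 -0.677 1.122
v 0.312 0.437 -0.162
v 1.068 0.804 0.417
v 1.271 0.127 -0.319
v 1.383 -0.788 0.117
v 0.177 0.548 0.843
v 0.289 -0.367 1.279
v -1.55 -3.615 -3.434
v -1.121 -3.745 -3.735
v -0.53 -3.005 -2.246
v -1.178 -3.504 -3.81
v -1.321 -3.289 -3.798
v -1.515 -3.148 -3.703
v -1.718 -3.114 -3.546
v -1.882 -3.195 -3.364
v -1.97 -3.372 -3.197
v -1.962 -3.604 -3.085
v -1.86 -3.839 -3.053
v -1.686 -4.023 -3.108
v -1.481 -4.113 -3.237
v -1.292 -4.089 -3.412
v -1.162 -3.956 -3.592
v -0.979 -2.685 0.087
v -0.555 -3.248 -0.198
v 0.124 -3.397 1.109
v -0.301 -2.835 1.393
v -0.316 -2.791 -0.27
v 0.362 -2.94 1.037
v -0.388 -2.285 -0.175
v 0.29 -2.434 1.132
v -0.737 -1.966 0.043
v -0.058 -2.116 1.35
v -1.199 -1.984 0.281
v -0.52 -2.133 1.587
v -1.558 -2.33 0.428
v -0.879 -2.479 1.734
v -1.646 -2.842 0.415
v -0.968 -2.991 1.722
v -1.423 -3.281 0.249
v -0.744 -3.43 1.556
v -0.992 -3.441 0.007
v -0.313 -3.59 1.313
f 1 12 6
f 1 6 2
f 1 2 8
f 1 8 11
f 1 11 12
f 2 6 10
f 6 12 5
f 12 11 3
f 11 8 7
f 8 2 9
f 4 10 5
f 4 5 3
f 4 3 7
f 4 7 9
f 4 9 10
f 5 10 6
f 3 5 12
f 7 3 11
f 9 7 8
f 10 9 2
f 14 13 16
f 14 16 15
f 16 13 17
f 16 17 15
f 17 13 18
f 17 18 15
f 18 13 19
f 18 19 15
f 19 13 20
f 19 20 15
f 20 13 21
f 20 21 15
f 21 13 22
f 21 22 15
f 22 13 23
f 22 23 15
f 23 13 24
f 23 24 15
f 24 13 25
f 24 25 15
f 25 13 26
f 25 26 15
f 26 13 27
f 26 27 15
f 27 13 14
f 27 14 15
f 29 28 32
f 29 32 30
f 30 32 33
f 30 33 31
f 32 28 34
f 32 34 33
f 33 34 35
f 33 35 31
f 34 28 36
f 34 36 35
f 35 36 37
f 35 37 31
f 36 28 38
f 36 38 37
f 37 38 39
f 37 39 31
f 38 28 40
f 38 40 39
f 39 40 41
f 39 41 31
f 40 28 42
f 40 42 41
f 41 42 43
f 41 43 31
f 42 28 44
f 42 44 43
f 43 44 45
f 43 45 31
f 44 28 46
f 44 46 45
f 45 46 47
f 45 47 31
f 46 28 29
f 46 29 47
f 47 29 30
f 47 30 31



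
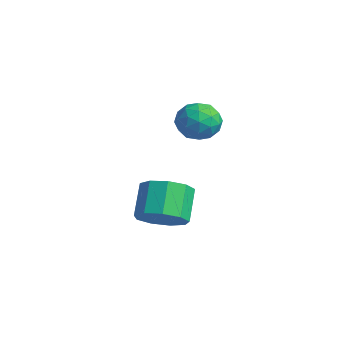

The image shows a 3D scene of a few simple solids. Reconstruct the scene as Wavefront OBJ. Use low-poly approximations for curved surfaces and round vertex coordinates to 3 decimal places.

v 0.991 0.376 -0.87
v 1.614 0.614 -0.55
v 1.012 1.083 0.271
v 0.389 0.844 -0.05
v 1.442 0.962 -0.874
v 0.841 1.431 -0.054
v 1.059 1.036 -1.197
v 0.458 1.505 -0.377
v 0.644 0.801 -1.367
v 0.043 1.27 -0.547
v 0.391 0.367 -1.304
v -0.21 0.836 -0.484
v 0.419 -0.063 -1.039
v -0.182 0.406 -0.218
v 0.714 -0.288 -0.694
v 0.113 0.181 0.126
v 1.138 -0.202 -0.432
v 0.537 0.267 0.389
v 1.494 0.154 -0.375
v 0.892 0.623 0.446
v 0.471 2.027 2.028
v 1.052 1.757 1.862
v 0.428 1.403 2.898
v 1.009 1.133 2.732
v 0.982 1.764 2.932
v 1.009 2.15 2.394
v 0.471 1.01 2.366
v 0.498 1.396 1.828
v 1.053 1.129 2.071
v 1.368 1.594 2.421
v 0.112 1.566 2.339
v 0.427 2.031 2.689
v 0.765 1.947 1.869
v 0.715 1.213 2.891
v 0.699 1.584 3.009
v 1.041 1.425 2.912
v 0.74 2.178 2.181
v 1.082 2.019 2.084
v 1.04 2.023 2.713
v 0.398 1.141 2.676
v 0.74 0.982 2.579
v 0.439 1.735 1.848
v 0.781 1.576 1.751
v 0.44 1.137 2.047
v 1.108 1.419 1.894
v 1.082 1.052 2.406
v 0.766 0.98 2.19
v 0.782 1.207 1.874
v 1.293 1.692 2.1
v 1.268 1.325 2.611
v 1.252 1.696 2.729
v 1.267 1.923 2.413
v 1.293 1.323 2.223
v 0.212 1.835 2.149
v 0.187 1.468 2.66
v 0.213 1.237 2.347
v 0.228 1.464 2.031
v 0.398 2.108 2.354
v 0.372 1.741 2.866
v 0.698 1.953 2.886
v 0.714 2.18 2.57
v 0.187 1.837 2.537
f 2 1 5
f 2 5 3
f 3 5 6
f 3 6 4
f 5 1 7
f 5 7 6
f 6 7 8
f 6 8 4
f 7 1 9
f 7 9 8
f 8 9 10
f 8 10 4
f 9 1 11
f 9 11 10
f 10 11 12
f 10 12 4
f 11 1 13
f 11 13 12
f 12 13 14
f 12 14 4
f 13 1 15
f 13 15 14
f 14 15 16
f 14 16 4
f 15 1 17
f 15 17 16
f 16 17 18
f 16 18 4
f 17 1 19
f 17 19 18
f 18 19 20
f 18 20 4
f 19 1 2
f 19 2 20
f 20 2 3
f 20 3 4
f 21 58 37
f 58 32 61
f 37 61 26
f 58 61 37
f 21 37 33
f 37 26 38
f 33 38 22
f 37 38 33
f 21 33 42
f 33 22 43
f 42 43 28
f 33 43 42
f 21 42 54
f 42 28 57
f 54 57 31
f 42 57 54
f 21 54 58
f 54 31 62
f 58 62 32
f 54 62 58
f 22 38 49
f 38 26 52
f 49 52 30
f 38 52 49
f 26 61 39
f 61 32 60
f 39 60 25
f 61 60 39
f 32 62 59
f 62 31 55
f 59 55 23
f 62 55 59
f 31 57 56
f 57 28 44
f 56 44 27
f 57 44 56
f 28 43 48
f 43 22 45
f 48 45 29
f 43 45 48
f 24 50 36
f 50 30 51
f 36 51 25
f 50 51 36
f 24 36 34
f 36 25 35
f 34 35 23
f 36 35 34
f 24 34 41
f 34 23 40
f 41 40 27
f 34 40 41
f 24 41 46
f 41 27 47
f 46 47 29
f 41 47 46
f 24 46 50
f 46 29 53
f 50 53 30
f 46 53 50
f 25 51 39
f 51 30 52
f 39 52 26
f 51 52 39
f 23 35 59
f 35 25 60
f 59 60 32
f 35 60 59
f 27 40 56
f 40 23 55
f 56 55 31
f 40 55 56
f 29 47 48
f 47 27 44
f 48 44 28
f 47 44 48
f 30 53 49
f 53 29 45
f 49 45 22
f 53 45 49



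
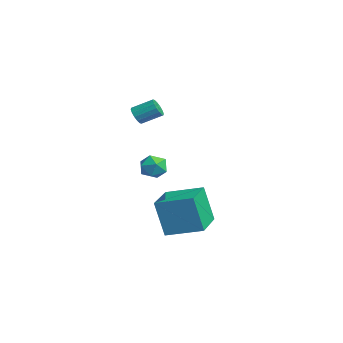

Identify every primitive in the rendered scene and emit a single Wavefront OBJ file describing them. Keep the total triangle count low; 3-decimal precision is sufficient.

v -0.027 0.159 -4.081
v -0.357 -0.296 -1.964
v -1.913 1.27 -4.136
v -2.243 0.815 -2.019
v 0.963 1.865 -3.561
v 0.633 1.41 -1.444
v -0.923 2.976 -3.616
v -1.253 2.521 -1.499
v -3.097 -0.451 3.083
v -2.673 -0.382 2.709
v -2.319 0.66 3.302
v -2.743 0.591 3.677
v -2.902 -0.237 2.592
v -2.548 0.804 3.185
v -3.184 -0.15 2.607
v -2.829 0.892 3.2
v -3.442 -0.143 2.75
v -3.088 0.898 3.343
v -3.608 -0.219 2.982
v -3.253 0.823 3.575
v -3.637 -0.357 3.241
v -3.282 0.685 3.834
v -3.521 -0.52 3.458
v -3.167 0.522 4.051
v -3.292 -0.664 3.575
v -2.938 0.377 4.168
v -3.011 -0.752 3.56
v -2.656 0.29 4.153
v -2.752 -0.758 3.417
v -2.398 0.283 4.01
v -2.587 -0.683 3.185
v -2.232 0.359 3.778
v -2.558 -0.545 2.926
v -2.203 0.497 3.519
v -2.43 0.899 -0.37
v -2.028 0.768 0.345
v -2.332 -0.408 -0.665
v -1.93 -0.539 0.05
v -2.736 -0.337 0.057
v -2.796 0.471 0.24
v -1.564 -0.111 -0.56
v -1.624 0.697 -0.377
v -1.493 0.144 0.228
v -2.217 0.004 0.609
v -2.143 0.356 -0.929
v -2.867 0.216 -0.548
f 2 4 1
f 5 2 1
f 1 4 3
f 3 5 1
f 2 8 4
f 6 2 5
f 6 8 2
f 4 8 3
f 7 5 3
f 3 8 7
f 7 6 5
f 8 6 7
f 10 9 13
f 10 13 11
f 11 13 14
f 11 14 12
f 13 9 15
f 13 15 14
f 14 15 16
f 14 16 12
f 15 9 17
f 15 17 16
f 16 17 18
f 16 18 12
f 17 9 19
f 17 19 18
f 18 19 20
f 18 20 12
f 19 9 21
f 19 21 20
f 20 21 22
f 20 22 12
f 21 9 23
f 21 23 22
f 22 23 24
f 22 24 12
f 23 9 25
f 23 25 24
f 24 25 26
f 24 26 12
f 25 9 27
f 25 27 26
f 26 27 28
f 26 28 12
f 27 9 29
f 27 29 28
f 28 29 30
f 28 30 12
f 29 9 31
f 29 31 30
f 30 31 32
f 30 32 12
f 31 9 33
f 31 33 32
f 32 33 34
f 32 34 12
f 33 9 10
f 33 10 34
f 34 10 11
f 34 11 12
f 35 46 40
f 35 40 36
f 35 36 42
f 35 42 45
f 35 45 46
f 36 40 44
f 40 46 39
f 46 45 37
f 45 42 41
f 42 36 43
f 38 44 39
f 38 39 37
f 38 37 41
f 38 41 43
f 38 43 44
f 39 44 40
f 37 39 46
f 41 37 45
f 43 41 42
f 44 43 36



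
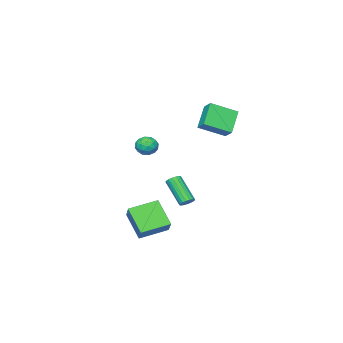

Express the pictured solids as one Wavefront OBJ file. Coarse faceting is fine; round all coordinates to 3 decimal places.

v 1.949 0.451 -2.336
v 2.734 1.349 -1.362
v 2.262 1.733 -3.771
v 3.048 2.631 -2.797
v 3.512 -0.431 -2.783
v 4.298 0.467 -1.809
v 3.826 0.851 -4.218
v 4.611 1.749 -3.244
v -2.317 -0.903 -3.695
v -1.811 -1.02 -3.707
v -2.096 -2.414 -2.218
v -2.603 -2.297 -2.205
v -1.826 -0.837 -3.539
v -2.111 -2.231 -2.049
v -1.953 -0.67 -3.407
v -2.238 -2.063 -1.917
v -2.164 -0.555 -3.34
v -2.449 -1.949 -1.85
v -2.41 -0.521 -3.355
v -2.695 -1.914 -1.865
v -2.635 -0.574 -3.448
v -2.92 -1.968 -1.958
v -2.787 -0.702 -3.597
v -3.072 -2.096 -2.107
v -2.831 -0.877 -3.769
v -3.117 -2.271 -2.279
v -2.758 -1.057 -3.924
v -3.043 -2.451 -2.434
v -2.584 -1.203 -4.026
v -2.869 -2.596 -2.536
v -2.349 -1.279 -4.053
v -2.634 -2.673 -2.563
v -2.106 -1.27 -3.997
v -2.391 -2.663 -2.508
v -1.912 -1.176 -3.873
v -2.197 -2.57 -2.383
v -4.082 0.575 1.718
v -5.259 0.08 3.029
v -3.813 1.3 2.234
v -4.991 0.805 3.544
v -2.749 -0.485 2.516
v -3.927 -0.98 3.826
v -2.481 0.24 3.031
v -3.658 -0.255 4.342
v 2.414 0.898 2.906
v 2.859 1.441 3.091
v 3.341 0.199 2.729
v 3.786 0.742 2.914
v 3.363 0.432 3.416
v 2.79 0.864 3.525
v 3.41 0.776 2.295
v 2.837 1.208 2.404
v 3.474 1.366 2.713
v 3.445 1.153 3.406
v 2.755 0.487 2.414
v 2.726 0.274 3.107
v 2.555 1.23 3.014
v 3.645 0.41 2.806
v 3.397 0.227 3.101
v 3.658 0.546 3.21
v 2.515 0.891 3.269
v 2.776 1.21 3.378
v 3.073 0.618 3.569
v 3.424 0.43 2.442
v 3.685 0.749 2.551
v 2.542 1.094 2.61
v 2.803 1.413 2.719
v 3.127 1.022 2.251
v 3.178 1.506 2.901
v 3.723 1.095 2.797
v 3.502 1.115 2.433
v 3.165 1.369 2.497
v 3.161 1.38 3.308
v 3.706 0.97 3.204
v 3.458 0.787 3.499
v 3.121 1.041 3.563
v 3.523 1.336 3.086
v 2.494 0.67 2.616
v 3.039 0.26 2.512
v 3.079 0.599 2.257
v 2.742 0.853 2.321
v 2.477 0.545 3.023
v 3.022 0.134 2.919
v 3.035 0.271 3.323
v 2.698 0.525 3.387
v 2.677 0.304 2.734
f 2 4 1
f 5 2 1
f 1 4 3
f 3 5 1
f 2 8 4
f 6 2 5
f 6 8 2
f 4 8 3
f 7 5 3
f 3 8 7
f 7 6 5
f 8 6 7
f 10 9 13
f 10 13 11
f 11 13 14
f 11 14 12
f 13 9 15
f 13 15 14
f 14 15 16
f 14 16 12
f 15 9 17
f 15 17 16
f 16 17 18
f 16 18 12
f 17 9 19
f 17 19 18
f 18 19 20
f 18 20 12
f 19 9 21
f 19 21 20
f 20 21 22
f 20 22 12
f 21 9 23
f 21 23 22
f 22 23 24
f 22 24 12
f 23 9 25
f 23 25 24
f 24 25 26
f 24 26 12
f 25 9 27
f 25 27 26
f 26 27 28
f 26 28 12
f 27 9 29
f 27 29 28
f 28 29 30
f 28 30 12
f 29 9 31
f 29 31 30
f 30 31 32
f 30 32 12
f 31 9 33
f 31 33 32
f 32 33 34
f 32 34 12
f 33 9 35
f 33 35 34
f 34 35 36
f 34 36 12
f 35 9 10
f 35 10 36
f 36 10 11
f 36 11 12
f 38 40 37
f 41 38 37
f 37 40 39
f 39 41 37
f 38 44 40
f 42 38 41
f 42 44 38
f 40 44 39
f 43 41 39
f 39 44 43
f 43 42 41
f 44 42 43
f 45 82 61
f 82 56 85
f 61 85 50
f 82 85 61
f 45 61 57
f 61 50 62
f 57 62 46
f 61 62 57
f 45 57 66
f 57 46 67
f 66 67 52
f 57 67 66
f 45 66 78
f 66 52 81
f 78 81 55
f 66 81 78
f 45 78 82
f 78 55 86
f 82 86 56
f 78 86 82
f 46 62 73
f 62 50 76
f 73 76 54
f 62 76 73
f 50 85 63
f 85 56 84
f 63 84 49
f 85 84 63
f 56 86 83
f 86 55 79
f 83 79 47
f 86 79 83
f 55 81 80
f 81 52 68
f 80 68 51
f 81 68 80
f 52 67 72
f 67 46 69
f 72 69 53
f 67 69 72
f 48 74 60
f 74 54 75
f 60 75 49
f 74 75 60
f 48 60 58
f 60 49 59
f 58 59 47
f 60 59 58
f 48 58 65
f 58 47 64
f 65 64 51
f 58 64 65
f 48 65 70
f 65 51 71
f 70 71 53
f 65 71 70
f 48 70 74
f 70 53 77
f 74 77 54
f 70 77 74
f 49 75 63
f 75 54 76
f 63 76 50
f 75 76 63
f 47 59 83
f 59 49 84
f 83 84 56
f 59 84 83
f 51 64 80
f 64 47 79
f 80 79 55
f 64 79 80
f 53 71 72
f 71 51 68
f 72 68 52
f 71 68 72
f 54 77 73
f 77 53 69
f 73 69 46
f 77 69 73



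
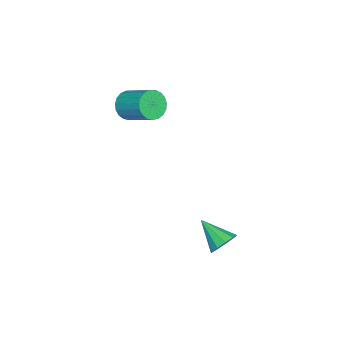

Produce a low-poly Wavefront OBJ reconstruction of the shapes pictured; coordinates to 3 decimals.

v 1.753 4.555 -4.016
v 2.298 4.802 -3.303
v 1.067 2.985 -2.944
v 1.791 5.067 -3.24
v 1.271 5.136 -3.473
v 0.934 4.983 -3.913
v 0.91 4.666 -4.392
v 1.209 4.307 -4.728
v 1.715 4.042 -4.791
v 2.236 3.973 -4.558
v 2.572 4.126 -4.118
v 2.596 4.443 -3.639
v -2.642 -2.535 2.616
v -1.793 -2.561 2.068
v -1.09 -0.871 3.077
v -1.938 -0.845 3.624
v -2.042 -2.318 1.833
v -1.338 -0.628 2.842
v -2.394 -2.111 1.733
v -1.69 -0.421 2.742
v -2.789 -1.978 1.786
v -2.085 -0.289 2.794
v -3.158 -1.942 1.982
v -2.455 -0.252 2.991
v -3.438 -2.008 2.288
v -2.735 -0.318 3.296
v -3.581 -2.165 2.65
v -2.877 -0.475 3.659
v -3.561 -2.386 3.007
v -2.857 -0.696 4.015
v -3.382 -2.633 3.296
v -2.679 -0.943 4.304
v -3.075 -2.863 3.467
v -2.372 -1.173 4.476
v -2.693 -3.036 3.491
v -1.99 -1.346 4.5
v -2.303 -3.123 3.364
v -1.599 -1.433 4.372
v -1.971 -3.108 3.107
v -1.267 -1.418 4.116
v -1.755 -2.994 2.766
v -1.051 -1.304 3.774
v -1.692 -2.8 2.398
v -0.988 -1.111 3.407
f 2 1 4
f 2 4 3
f 4 1 5
f 4 5 3
f 5 1 6
f 5 6 3
f 6 1 7
f 6 7 3
f 7 1 8
f 7 8 3
f 8 1 9
f 8 9 3
f 9 1 10
f 9 10 3
f 10 1 11
f 10 11 3
f 11 1 12
f 11 12 3
f 12 1 2
f 12 2 3
f 14 13 17
f 14 17 15
f 15 17 18
f 15 18 16
f 17 13 19
f 17 19 18
f 18 19 20
f 18 20 16
f 19 13 21
f 19 21 20
f 20 21 22
f 20 22 16
f 21 13 23
f 21 23 22
f 22 23 24
f 22 24 16
f 23 13 25
f 23 25 24
f 24 25 26
f 24 26 16
f 25 13 27
f 25 27 26
f 26 27 28
f 26 28 16
f 27 13 29
f 27 29 28
f 28 29 30
f 28 30 16
f 29 13 31
f 29 31 30
f 30 31 32
f 30 32 16
f 31 13 33
f 31 33 32
f 32 33 34
f 32 34 16
f 33 13 35
f 33 35 34
f 34 35 36
f 34 36 16
f 35 13 37
f 35 37 36
f 36 37 38
f 36 38 16
f 37 13 39
f 37 39 38
f 38 39 40
f 38 40 16
f 39 13 41
f 39 41 40
f 40 41 42
f 40 42 16
f 41 13 43
f 41 43 42
f 42 43 44
f 42 44 16
f 43 13 14
f 43 14 44
f 44 14 15
f 44 15 16



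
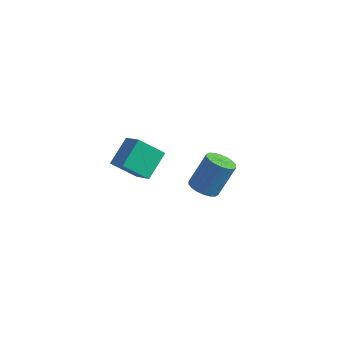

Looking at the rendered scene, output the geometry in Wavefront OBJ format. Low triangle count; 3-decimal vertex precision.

v -4.95 -4.363 1.677
v -4.987 -3.055 2.598
v -4.021 -3.625 0.665
v -4.057 -2.317 1.586
v -3.923 -4.783 2.314
v -3.959 -3.475 3.235
v -2.993 -4.045 1.302
v -3.03 -2.737 2.223
v -3.779 1.529 -3.827
v -3.239 2.013 -4.21
v -2.782 2.875 -2.476
v -3.321 2.391 -2.093
v -3.547 2.207 -4.225
v -3.09 3.07 -2.491
v -3.902 2.267 -4.162
v -3.444 3.13 -2.428
v -4.232 2.181 -4.032
v -3.774 3.043 -2.298
v -4.472 1.966 -3.861
v -4.015 2.828 -2.127
v -4.575 1.664 -3.684
v -4.117 2.526 -1.95
v -4.52 1.335 -3.535
v -4.063 2.197 -1.801
v -4.318 1.045 -3.444
v -3.861 1.907 -1.71
v -4.01 0.85 -3.429
v -3.553 1.713 -1.695
v -3.656 0.79 -3.492
v -3.198 1.653 -1.758
v -3.326 0.877 -3.622
v -2.868 1.739 -1.888
v -3.085 1.092 -3.793
v -2.628 1.954 -2.059
v -2.983 1.394 -3.97
v -2.525 2.256 -2.236
v -3.037 1.723 -4.119
v -2.58 2.585 -2.385
f 2 4 1
f 5 2 1
f 1 4 3
f 3 5 1
f 2 8 4
f 6 2 5
f 6 8 2
f 4 8 3
f 7 5 3
f 3 8 7
f 7 6 5
f 8 6 7
f 10 9 13
f 10 13 11
f 11 13 14
f 11 14 12
f 13 9 15
f 13 15 14
f 14 15 16
f 14 16 12
f 15 9 17
f 15 17 16
f 16 17 18
f 16 18 12
f 17 9 19
f 17 19 18
f 18 19 20
f 18 20 12
f 19 9 21
f 19 21 20
f 20 21 22
f 20 22 12
f 21 9 23
f 21 23 22
f 22 23 24
f 22 24 12
f 23 9 25
f 23 25 24
f 24 25 26
f 24 26 12
f 25 9 27
f 25 27 26
f 26 27 28
f 26 28 12
f 27 9 29
f 27 29 28
f 28 29 30
f 28 30 12
f 29 9 31
f 29 31 30
f 30 31 32
f 30 32 12
f 31 9 33
f 31 33 32
f 32 33 34
f 32 34 12
f 33 9 35
f 33 35 34
f 34 35 36
f 34 36 12
f 35 9 37
f 35 37 36
f 36 37 38
f 36 38 12
f 37 9 10
f 37 10 38
f 38 10 11
f 38 11 12



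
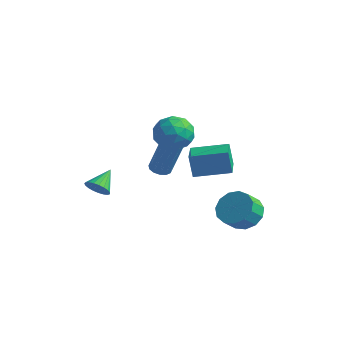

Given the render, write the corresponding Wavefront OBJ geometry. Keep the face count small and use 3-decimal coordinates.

v 0.951 -0.889 -0.742
v 0.664 -0.892 0.505
v -0.095 0.298 -0.98
v -0.382 0.295 0.268
v 2.302 0.365 -0.428
v 2.015 0.362 0.82
v 1.256 1.552 -0.665
v 0.969 1.549 0.582
v 0.99 -1.062 2.365
v 1.731 -1.793 2.214
v -0.091 -2.267 2.886
v 0.65 -2.998 2.735
v 0.753 -2.296 3.512
v 1.422 -1.551 3.189
v 0.218 -2.509 1.911
v 0.887 -1.764 1.588
v 1.254 -2.687 1.933
v 1.585 -2.555 2.923
v 0.055 -1.505 2.177
v 0.386 -1.373 3.167
v 1.456 -1.322 2.243
v 0.184 -2.738 2.857
v 0.245 -2.326 3.313
v 0.681 -2.755 3.224
v 1.274 -1.18 2.817
v 1.709 -1.609 2.728
v 1.135 -1.905 3.491
v -0.069 -2.451 2.372
v 0.366 -2.88 2.283
v 0.959 -1.305 1.876
v 1.395 -1.734 1.787
v 0.505 -2.155 1.609
v 1.611 -2.276 1.99
v 0.975 -2.985 2.296
v 0.721 -2.697 1.812
v 1.114 -2.259 1.622
v 1.805 -2.199 2.571
v 1.17 -2.908 2.878
v 1.231 -2.495 3.334
v 1.623 -2.057 3.145
v 1.525 -2.725 2.406
v 0.47 -1.152 2.222
v -0.165 -1.861 2.529
v 0.017 -2.003 1.955
v 0.409 -1.565 1.766
v 0.665 -1.075 2.804
v 0.029 -1.784 3.11
v 0.526 -1.801 3.478
v 0.919 -1.363 3.288
v 0.115 -1.335 2.694
v -2.762 -3.575 -1.929
v -2.264 -3.232 -2.26
v -2.998 -2.485 -1.151
v -2.495 -3.169 -2.418
v -2.772 -3.176 -2.492
v -3.048 -3.253 -2.468
v -3.274 -3.385 -2.351
v -3.412 -3.55 -2.161
v -3.437 -3.72 -1.93
v -3.346 -3.864 -1.7
v -3.153 -3.959 -1.509
v -2.894 -3.987 -1.391
v -2.611 -3.944 -1.365
v -2.355 -3.837 -1.438
v -2.169 -3.685 -1.595
v -2.085 -3.514 -1.809
v -2.119 -3.354 -2.045
v 2.204 1.417 -3.64
v 3.222 1.528 -3.536
v 3.235 0.713 -2.796
v 2.216 0.603 -2.9
v 2.979 1.88 -3.144
v 2.992 1.065 -2.404
v 2.489 2.085 -2.909
v 2.502 1.271 -2.17
v 1.909 2.078 -2.907
v 1.922 1.264 -2.167
v 1.422 1.861 -3.137
v 1.435 1.047 -2.397
v 1.183 1.504 -3.526
v 1.196 0.689 -2.787
v 1.269 1.119 -3.952
v 1.282 0.304 -3.213
v 1.651 0.828 -4.279
v 1.664 0.014 -3.539
v 2.208 0.725 -4.402
v 2.221 -0.09 -3.663
v 2.764 0.841 -4.284
v 2.777 0.027 -3.544
v 3.142 1.141 -3.961
v 3.155 0.326 -3.221
v -1.542 -0.599 -1.241
v -1.004 -0.715 -1.423
v -0.3 -0.557 0.56
v -0.838 -0.441 0.741
v -1.038 -0.39 -1.437
v -0.334 -0.232 0.546
v -1.232 -0.132 -1.389
v -0.528 0.026 0.594
v -1.524 -0.022 -1.294
v -0.82 0.136 0.689
v -1.823 -0.095 -1.182
v -1.119 0.063 0.801
v -2.032 -0.328 -1.089
v -1.328 -0.17 0.894
v -2.085 -0.648 -1.045
v -1.381 -0.489 0.938
v -1.967 -0.951 -1.063
v -1.263 -0.793 0.92
v -1.713 -1.143 -1.137
v -1.009 -0.985 0.846
v -1.405 -1.163 -1.245
v -0.701 -1.004 0.738
v -1.141 -1.003 -1.352
v -0.437 -0.845 0.631
f 2 4 1
f 5 2 1
f 1 4 3
f 3 5 1
f 2 8 4
f 6 2 5
f 6 8 2
f 4 8 3
f 7 5 3
f 3 8 7
f 7 6 5
f 8 6 7
f 9 46 25
f 46 20 49
f 25 49 14
f 46 49 25
f 9 25 21
f 25 14 26
f 21 26 10
f 25 26 21
f 9 21 30
f 21 10 31
f 30 31 16
f 21 31 30
f 9 30 42
f 30 16 45
f 42 45 19
f 30 45 42
f 9 42 46
f 42 19 50
f 46 50 20
f 42 50 46
f 10 26 37
f 26 14 40
f 37 40 18
f 26 40 37
f 14 49 27
f 49 20 48
f 27 48 13
f 49 48 27
f 20 50 47
f 50 19 43
f 47 43 11
f 50 43 47
f 19 45 44
f 45 16 32
f 44 32 15
f 45 32 44
f 16 31 36
f 31 10 33
f 36 33 17
f 31 33 36
f 12 38 24
f 38 18 39
f 24 39 13
f 38 39 24
f 12 24 22
f 24 13 23
f 22 23 11
f 24 23 22
f 12 22 29
f 22 11 28
f 29 28 15
f 22 28 29
f 12 29 34
f 29 15 35
f 34 35 17
f 29 35 34
f 12 34 38
f 34 17 41
f 38 41 18
f 34 41 38
f 13 39 27
f 39 18 40
f 27 40 14
f 39 40 27
f 11 23 47
f 23 13 48
f 47 48 20
f 23 48 47
f 15 28 44
f 28 11 43
f 44 43 19
f 28 43 44
f 17 35 36
f 35 15 32
f 36 32 16
f 35 32 36
f 18 41 37
f 41 17 33
f 37 33 10
f 41 33 37
f 52 51 54
f 52 54 53
f 54 51 55
f 54 55 53
f 55 51 56
f 55 56 53
f 56 51 57
f 56 57 53
f 57 51 58
f 57 58 53
f 58 51 59
f 58 59 53
f 59 51 60
f 59 60 53
f 60 51 61
f 60 61 53
f 61 51 62
f 61 62 53
f 62 51 63
f 62 63 53
f 63 51 64
f 63 64 53
f 64 51 65
f 64 65 53
f 65 51 66
f 65 66 53
f 66 51 67
f 66 67 53
f 67 51 52
f 67 52 53
f 69 68 72
f 69 72 70
f 70 72 73
f 70 73 71
f 72 68 74
f 72 74 73
f 73 74 75
f 73 75 71
f 74 68 76
f 74 76 75
f 75 76 77
f 75 77 71
f 76 68 78
f 76 78 77
f 77 78 79
f 77 79 71
f 78 68 80
f 78 80 79
f 79 80 81
f 79 81 71
f 80 68 82
f 80 82 81
f 81 82 83
f 81 83 71
f 82 68 84
f 82 84 83
f 83 84 85
f 83 85 71
f 84 68 86
f 84 86 85
f 85 86 87
f 85 87 71
f 86 68 88
f 86 88 87
f 87 88 89
f 87 89 71
f 88 68 90
f 88 90 89
f 89 90 91
f 89 91 71
f 90 68 69
f 90 69 91
f 91 69 70
f 91 70 71
f 93 92 96
f 93 96 94
f 94 96 97
f 94 97 95
f 96 92 98
f 96 98 97
f 97 98 99
f 97 99 95
f 98 92 100
f 98 100 99
f 99 100 101
f 99 101 95
f 100 92 102
f 100 102 101
f 101 102 103
f 101 103 95
f 102 92 104
f 102 104 103
f 103 104 105
f 103 105 95
f 104 92 106
f 104 106 105
f 105 106 107
f 105 107 95
f 106 92 108
f 106 108 107
f 107 108 109
f 107 109 95
f 108 92 110
f 108 110 109
f 109 110 111
f 109 111 95
f 110 92 112
f 110 112 111
f 111 112 113
f 111 113 95
f 112 92 114
f 112 114 113
f 113 114 115
f 113 115 95
f 114 92 93
f 114 93 115
f 115 93 94
f 115 94 95



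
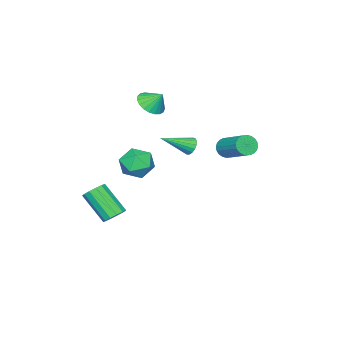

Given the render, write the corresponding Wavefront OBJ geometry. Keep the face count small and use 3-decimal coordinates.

v -2.383 -0.779 -0.891
v -2.073 -0.808 -1.404
v -1.017 -1.801 -0.009
v -1.976 -0.569 -1.278
v -1.972 -0.378 -1.064
v -2.062 -0.279 -0.81
v -2.225 -0.295 -0.574
v -2.425 -0.421 -0.411
v -2.615 -0.63 -0.358
v -2.752 -0.873 -0.427
v -2.805 -1.094 -0.602
v -2.76 -1.243 -0.844
v -2.63 -1.286 -1.096
v -2.443 -1.213 -1.301
v -2.242 -1.041 -1.412
v -1.352 2.25 0.354
v -0.81 1.933 0.556
v -0.206 3.572 1.509
v -0.748 3.89 1.306
v -0.73 2.033 0.333
v -0.125 3.672 1.285
v -0.744 2.166 0.113
v -0.139 3.805 1.065
v -0.85 2.311 -0.07
v -0.246 3.951 0.882
v -1.033 2.448 -0.189
v -0.429 4.087 0.763
v -1.265 2.555 -0.225
v -0.661 4.194 0.727
v -1.51 2.615 -0.173
v -0.905 4.254 0.779
v -1.731 2.619 -0.041
v -1.126 4.259 0.911
v -1.894 2.568 0.151
v -1.29 4.207 1.104
v -1.975 2.468 0.375
v -1.37 4.107 1.327
v -1.961 2.335 0.595
v -1.356 3.974 1.547
v -1.854 2.189 0.778
v -1.25 3.829 1.73
v -1.671 2.053 0.897
v -1.067 3.692 1.849
v -1.439 1.946 0.933
v -0.835 3.585 1.885
v -1.195 1.886 0.881
v -0.59 3.525 1.833
v -0.974 1.881 0.749
v -0.369 3.521 1.701
v -2.908 -3.816 1.281
v -2.408 -3.203 0.832
v -3.012 -3.104 2.139
v -2.759 -3.117 0.718
v -3.135 -3.152 0.702
v -3.472 -3.302 0.786
v -3.712 -3.54 0.955
v -3.813 -3.827 1.181
v -3.757 -4.112 1.424
v -3.555 -4.345 1.642
v -3.24 -4.487 1.798
v -2.869 -4.513 1.864
v -2.504 -4.419 1.83
v -2.209 -4.22 1.7
v -2.035 -3.951 1.498
v -2.012 -3.659 1.259
v -2.144 -3.395 1.023
v 2.822 -1.909 -4.244
v 3.461 -1.708 -4.01
v 3.378 -3.15 -2.542
v 2.738 -3.351 -2.776
v 3.193 -1.488 -3.81
v 3.11 -2.93 -2.341
v 2.808 -1.402 -3.747
v 2.724 -2.844 -2.279
v 2.427 -1.477 -3.843
v 2.343 -2.919 -2.374
v 2.171 -1.689 -4.065
v 2.087 -3.131 -2.597
v 2.122 -1.971 -4.345
v 2.038 -3.413 -2.877
v 2.295 -2.233 -4.593
v 2.211 -3.675 -3.124
v 2.635 -2.392 -4.73
v 2.552 -3.835 -3.261
v 3.035 -2.398 -4.713
v 2.951 -3.84 -3.244
v 3.367 -2.248 -4.547
v 3.283 -3.691 -3.078
v 3.526 -1.991 -4.285
v 3.442 -3.433 -2.816
v 1.793 -0.397 -0.547
v 2.557 -1.105 -0.753
v 0.623 -1.655 -0.567
v 1.387 -2.363 -0.773
v 1.343 -1.889 0.177
v 2.067 -1.112 0.189
v 1.113 -1.648 -1.509
v 1.837 -0.871 -1.497
v 2.137 -1.878 -1.347
v 2.28 -2.027 -0.306
v 0.9 -0.733 -1.014
v 1.043 -0.882 0.027
f 2 1 4
f 2 4 3
f 4 1 5
f 4 5 3
f 5 1 6
f 5 6 3
f 6 1 7
f 6 7 3
f 7 1 8
f 7 8 3
f 8 1 9
f 8 9 3
f 9 1 10
f 9 10 3
f 10 1 11
f 10 11 3
f 11 1 12
f 11 12 3
f 12 1 13
f 12 13 3
f 13 1 14
f 13 14 3
f 14 1 15
f 14 15 3
f 15 1 2
f 15 2 3
f 17 16 20
f 17 20 18
f 18 20 21
f 18 21 19
f 20 16 22
f 20 22 21
f 21 22 23
f 21 23 19
f 22 16 24
f 22 24 23
f 23 24 25
f 23 25 19
f 24 16 26
f 24 26 25
f 25 26 27
f 25 27 19
f 26 16 28
f 26 28 27
f 27 28 29
f 27 29 19
f 28 16 30
f 28 30 29
f 29 30 31
f 29 31 19
f 30 16 32
f 30 32 31
f 31 32 33
f 31 33 19
f 32 16 34
f 32 34 33
f 33 34 35
f 33 35 19
f 34 16 36
f 34 36 35
f 35 36 37
f 35 37 19
f 36 16 38
f 36 38 37
f 37 38 39
f 37 39 19
f 38 16 40
f 38 40 39
f 39 40 41
f 39 41 19
f 40 16 42
f 40 42 41
f 41 42 43
f 41 43 19
f 42 16 44
f 42 44 43
f 43 44 45
f 43 45 19
f 44 16 46
f 44 46 45
f 45 46 47
f 45 47 19
f 46 16 48
f 46 48 47
f 47 48 49
f 47 49 19
f 48 16 17
f 48 17 49
f 49 17 18
f 49 18 19
f 51 50 53
f 51 53 52
f 53 50 54
f 53 54 52
f 54 50 55
f 54 55 52
f 55 50 56
f 55 56 52
f 56 50 57
f 56 57 52
f 57 50 58
f 57 58 52
f 58 50 59
f 58 59 52
f 59 50 60
f 59 60 52
f 60 50 61
f 60 61 52
f 61 50 62
f 61 62 52
f 62 50 63
f 62 63 52
f 63 50 64
f 63 64 52
f 64 50 65
f 64 65 52
f 65 50 66
f 65 66 52
f 66 50 51
f 66 51 52
f 68 67 71
f 68 71 69
f 69 71 72
f 69 72 70
f 71 67 73
f 71 73 72
f 72 73 74
f 72 74 70
f 73 67 75
f 73 75 74
f 74 75 76
f 74 76 70
f 75 67 77
f 75 77 76
f 76 77 78
f 76 78 70
f 77 67 79
f 77 79 78
f 78 79 80
f 78 80 70
f 79 67 81
f 79 81 80
f 80 81 82
f 80 82 70
f 81 67 83
f 81 83 82
f 82 83 84
f 82 84 70
f 83 67 85
f 83 85 84
f 84 85 86
f 84 86 70
f 85 67 87
f 85 87 86
f 86 87 88
f 86 88 70
f 87 67 89
f 87 89 88
f 88 89 90
f 88 90 70
f 89 67 68
f 89 68 90
f 90 68 69
f 90 69 70
f 91 102 96
f 91 96 92
f 91 92 98
f 91 98 101
f 91 101 102
f 92 96 100
f 96 102 95
f 102 101 93
f 101 98 97
f 98 92 99
f 94 100 95
f 94 95 93
f 94 93 97
f 94 97 99
f 94 99 100
f 95 100 96
f 93 95 102
f 97 93 101
f 99 97 98
f 100 99 92



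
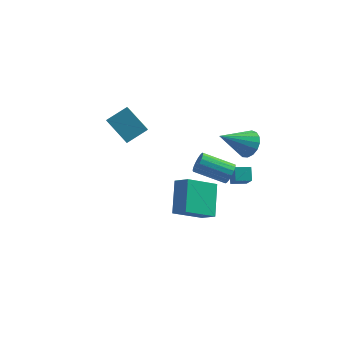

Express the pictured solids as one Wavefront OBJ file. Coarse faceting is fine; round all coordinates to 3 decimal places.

v -3.567 3.231 -0.267
v -3.278 1.723 0.967
v -2.566 3.959 0.388
v -2.276 2.45 1.621
v -2.304 2.53 -1.421
v -2.014 1.021 -0.188
v -1.302 3.257 -0.767
v -1.013 1.749 0.467
v 3.514 1.736 -2.606
v 3.746 2.051 -2.062
v 1.978 2.018 -1.289
v 1.746 1.704 -1.834
v 3.657 2.29 -2.257
v 1.889 2.257 -1.484
v 3.535 2.402 -2.531
v 1.767 2.369 -1.758
v 3.408 2.361 -2.823
v 1.64 2.329 -2.05
v 3.305 2.178 -3.065
v 1.537 2.145 -2.292
v 3.251 1.893 -3.202
v 1.483 1.86 -2.429
v 3.256 1.573 -3.203
v 1.488 1.54 -2.43
v 3.321 1.29 -3.067
v 1.553 1.257 -2.294
v 3.43 1.109 -2.825
v 1.662 1.076 -2.052
v 3.558 1.072 -2.534
v 1.79 1.039 -1.761
v 3.676 1.187 -2.259
v 1.908 1.154 -1.486
v 3.757 1.428 -2.063
v 1.989 1.395 -1.291
v 3.782 1.74 -1.993
v 2.014 1.707 -1.22
v 2.106 -4.313 -0.715
v 1.95 -2.742 0.562
v 1.341 -3.906 -1.309
v 1.185 -2.336 -0.032
v 3.475 -3.304 -1.788
v 3.319 -1.734 -0.511
v 2.71 -2.898 -2.382
v 2.554 -1.327 -1.105
v 3.417 2.576 -4.221
v 3.836 1.605 -3.046
v 3.269 3.226 -3.631
v 3.688 2.255 -2.457
v 4.272 2.845 -4.303
v 4.691 1.874 -3.129
v 4.124 3.495 -3.714
v 4.543 2.524 -2.539
v 4.685 -0.027 1.561
v 5.25 -0.028 2.236
v 3.275 -0.913 2.739
v 5.049 0.34 2.273
v 4.765 0.625 2.148
v 4.463 0.76 1.887
v 4.211 0.715 1.552
v 4.068 0.5 1.22
v 4.067 0.165 0.965
v 4.207 -0.215 0.847
v 4.456 -0.551 0.892
v 4.758 -0.767 1.091
v 5.043 -0.814 1.398
v 5.246 -0.68 1.742
v 5.321 -0.396 2.044
f 2 4 1
f 5 2 1
f 1 4 3
f 3 5 1
f 2 8 4
f 6 2 5
f 6 8 2
f 4 8 3
f 7 5 3
f 3 8 7
f 7 6 5
f 8 6 7
f 10 9 13
f 10 13 11
f 11 13 14
f 11 14 12
f 13 9 15
f 13 15 14
f 14 15 16
f 14 16 12
f 15 9 17
f 15 17 16
f 16 17 18
f 16 18 12
f 17 9 19
f 17 19 18
f 18 19 20
f 18 20 12
f 19 9 21
f 19 21 20
f 20 21 22
f 20 22 12
f 21 9 23
f 21 23 22
f 22 23 24
f 22 24 12
f 23 9 25
f 23 25 24
f 24 25 26
f 24 26 12
f 25 9 27
f 25 27 26
f 26 27 28
f 26 28 12
f 27 9 29
f 27 29 28
f 28 29 30
f 28 30 12
f 29 9 31
f 29 31 30
f 30 31 32
f 30 32 12
f 31 9 33
f 31 33 32
f 32 33 34
f 32 34 12
f 33 9 35
f 33 35 34
f 34 35 36
f 34 36 12
f 35 9 10
f 35 10 36
f 36 10 11
f 36 11 12
f 38 40 37
f 41 38 37
f 37 40 39
f 39 41 37
f 38 44 40
f 42 38 41
f 42 44 38
f 40 44 39
f 43 41 39
f 39 44 43
f 43 42 41
f 44 42 43
f 46 48 45
f 49 46 45
f 45 48 47
f 47 49 45
f 46 52 48
f 50 46 49
f 50 52 46
f 48 52 47
f 51 49 47
f 47 52 51
f 51 50 49
f 52 50 51
f 54 53 56
f 54 56 55
f 56 53 57
f 56 57 55
f 57 53 58
f 57 58 55
f 58 53 59
f 58 59 55
f 59 53 60
f 59 60 55
f 60 53 61
f 60 61 55
f 61 53 62
f 61 62 55
f 62 53 63
f 62 63 55
f 63 53 64
f 63 64 55
f 64 53 65
f 64 65 55
f 65 53 66
f 65 66 55
f 66 53 67
f 66 67 55
f 67 53 54
f 67 54 55



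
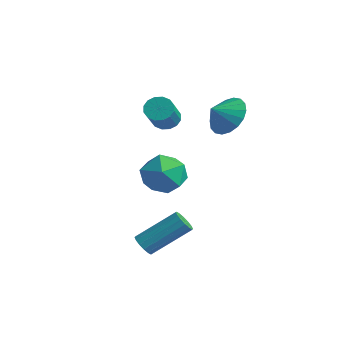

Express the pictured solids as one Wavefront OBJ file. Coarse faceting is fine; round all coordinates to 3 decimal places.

v 3.144 -4.302 -2.218
v 3.416 -4.094 -2.648
v 4.249 -2.67 -1.432
v 3.976 -2.878 -1.002
v 3.168 -3.954 -2.643
v 4.001 -2.529 -1.426
v 2.914 -3.907 -2.524
v 3.747 -2.482 -1.307
v 2.721 -3.966 -2.323
v 3.554 -2.542 -1.106
v 2.642 -4.115 -2.094
v 3.474 -2.691 -0.877
v 2.697 -4.314 -1.898
v 3.529 -2.89 -0.681
v 2.871 -4.51 -1.788
v 3.704 -3.086 -0.572
v 3.119 -4.651 -1.794
v 3.952 -3.226 -0.577
v 3.373 -4.698 -1.913
v 4.206 -3.273 -0.696
v 3.566 -4.638 -2.114
v 4.399 -3.214 -0.897
v 3.646 -4.489 -2.343
v 4.478 -3.065 -1.126
v 3.591 -4.29 -2.539
v 4.423 -2.866 -1.322
v -0.418 0.067 2.151
v 0.135 0.404 2.096
v 0.892 -0.651 3.255
v 0.338 -0.987 3.309
v -0.035 0.555 2.344
v 0.722 -0.5 3.503
v -0.307 0.575 2.541
v 0.449 -0.479 3.699
v -0.61 0.46 2.633
v 0.147 -0.595 3.791
v -0.861 0.239 2.595
v -0.104 -0.816 3.754
v -0.993 -0.028 2.439
v -0.236 -1.083 3.597
v -0.972 -0.269 2.205
v -0.215 -1.324 3.364
v -0.802 -0.42 1.957
v -0.045 -1.475 3.116
v -0.529 -0.441 1.761
v 0.227 -1.495 2.919
v -0.227 -0.325 1.669
v 0.53 -1.38 2.827
v 0.024 -0.104 1.706
v 0.781 -1.159 2.865
v 0.156 0.163 1.863
v 0.913 -0.892 3.021
v 2.149 -1.713 1.378
v 3.15 -2.137 1.565
v 1.77 -3.083 0.295
v 2.771 -3.507 0.482
v 2.019 -3.492 1.29
v 2.253 -2.646 1.959
v 2.667 -2.574 -0.099
v 2.901 -1.728 0.57
v 3.471 -2.67 0.652
v 3.07 -3.237 1.51
v 1.85 -1.983 0.35
v 1.449 -2.55 1.208
v 1.88 1.43 2.645
v 2.613 0.869 2.167
v 1.68 0.65 3.255
v 2.848 1.076 2.508
v 2.891 1.352 2.877
v 2.733 1.644 3.2
v 2.407 1.894 3.413
v 1.976 2.052 3.474
v 1.526 2.087 3.37
v 1.146 1.991 3.124
v 0.912 1.785 2.782
v 0.869 1.508 2.414
v 1.026 1.216 2.091
v 1.353 0.966 1.878
v 1.784 0.808 1.817
v 2.233 0.774 1.92
f 2 1 5
f 2 5 3
f 3 5 6
f 3 6 4
f 5 1 7
f 5 7 6
f 6 7 8
f 6 8 4
f 7 1 9
f 7 9 8
f 8 9 10
f 8 10 4
f 9 1 11
f 9 11 10
f 10 11 12
f 10 12 4
f 11 1 13
f 11 13 12
f 12 13 14
f 12 14 4
f 13 1 15
f 13 15 14
f 14 15 16
f 14 16 4
f 15 1 17
f 15 17 16
f 16 17 18
f 16 18 4
f 17 1 19
f 17 19 18
f 18 19 20
f 18 20 4
f 19 1 21
f 19 21 20
f 20 21 22
f 20 22 4
f 21 1 23
f 21 23 22
f 22 23 24
f 22 24 4
f 23 1 25
f 23 25 24
f 24 25 26
f 24 26 4
f 25 1 2
f 25 2 26
f 26 2 3
f 26 3 4
f 28 27 31
f 28 31 29
f 29 31 32
f 29 32 30
f 31 27 33
f 31 33 32
f 32 33 34
f 32 34 30
f 33 27 35
f 33 35 34
f 34 35 36
f 34 36 30
f 35 27 37
f 35 37 36
f 36 37 38
f 36 38 30
f 37 27 39
f 37 39 38
f 38 39 40
f 38 40 30
f 39 27 41
f 39 41 40
f 40 41 42
f 40 42 30
f 41 27 43
f 41 43 42
f 42 43 44
f 42 44 30
f 43 27 45
f 43 45 44
f 44 45 46
f 44 46 30
f 45 27 47
f 45 47 46
f 46 47 48
f 46 48 30
f 47 27 49
f 47 49 48
f 48 49 50
f 48 50 30
f 49 27 51
f 49 51 50
f 50 51 52
f 50 52 30
f 51 27 28
f 51 28 52
f 52 28 29
f 52 29 30
f 53 64 58
f 53 58 54
f 53 54 60
f 53 60 63
f 53 63 64
f 54 58 62
f 58 64 57
f 64 63 55
f 63 60 59
f 60 54 61
f 56 62 57
f 56 57 55
f 56 55 59
f 56 59 61
f 56 61 62
f 57 62 58
f 55 57 64
f 59 55 63
f 61 59 60
f 62 61 54
f 66 65 68
f 66 68 67
f 68 65 69
f 68 69 67
f 69 65 70
f 69 70 67
f 70 65 71
f 70 71 67
f 71 65 72
f 71 72 67
f 72 65 73
f 72 73 67
f 73 65 74
f 73 74 67
f 74 65 75
f 74 75 67
f 75 65 76
f 75 76 67
f 76 65 77
f 76 77 67
f 77 65 78
f 77 78 67
f 78 65 79
f 78 79 67
f 79 65 80
f 79 80 67
f 80 65 66
f 80 66 67

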